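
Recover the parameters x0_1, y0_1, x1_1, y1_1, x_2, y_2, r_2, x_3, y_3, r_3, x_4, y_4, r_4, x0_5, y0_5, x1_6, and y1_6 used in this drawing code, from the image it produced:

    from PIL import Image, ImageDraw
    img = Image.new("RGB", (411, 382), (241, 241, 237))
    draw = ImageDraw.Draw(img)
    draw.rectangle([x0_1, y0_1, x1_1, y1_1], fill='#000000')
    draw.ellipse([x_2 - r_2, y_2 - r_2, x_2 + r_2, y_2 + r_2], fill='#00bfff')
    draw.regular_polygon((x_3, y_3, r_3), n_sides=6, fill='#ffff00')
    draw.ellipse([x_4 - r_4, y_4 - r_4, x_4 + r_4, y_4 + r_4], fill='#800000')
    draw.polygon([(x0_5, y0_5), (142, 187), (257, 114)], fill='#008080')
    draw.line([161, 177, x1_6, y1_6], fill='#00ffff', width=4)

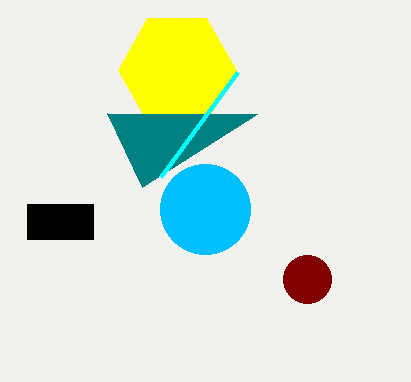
x0_1 = 27, y0_1 = 204, x1_1 = 93, y1_1 = 239, x_2 = 205, y_2 = 209, r_2 = 45, x_3 = 177, y_3 = 70, r_3 = 59, x_4 = 307, y_4 = 279, r_4 = 24, x0_5 = 107, y0_5 = 113, x1_6 = 238, y1_6 = 72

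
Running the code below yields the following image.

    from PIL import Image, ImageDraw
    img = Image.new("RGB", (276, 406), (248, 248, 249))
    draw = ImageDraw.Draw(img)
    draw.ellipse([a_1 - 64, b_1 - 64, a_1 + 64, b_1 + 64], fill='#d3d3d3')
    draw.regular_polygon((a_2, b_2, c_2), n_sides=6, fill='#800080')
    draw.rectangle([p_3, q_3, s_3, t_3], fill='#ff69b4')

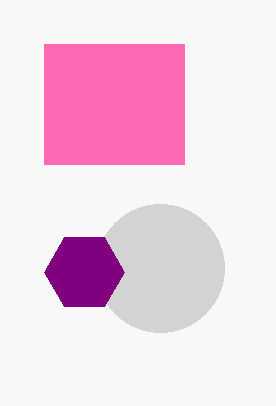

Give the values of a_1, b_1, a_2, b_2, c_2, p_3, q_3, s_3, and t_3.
a_1 = 160; b_1 = 268; a_2 = 84; b_2 = 272; c_2 = 40; p_3 = 44; q_3 = 44; s_3 = 184; t_3 = 164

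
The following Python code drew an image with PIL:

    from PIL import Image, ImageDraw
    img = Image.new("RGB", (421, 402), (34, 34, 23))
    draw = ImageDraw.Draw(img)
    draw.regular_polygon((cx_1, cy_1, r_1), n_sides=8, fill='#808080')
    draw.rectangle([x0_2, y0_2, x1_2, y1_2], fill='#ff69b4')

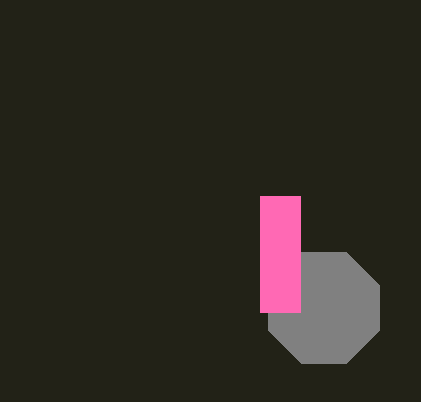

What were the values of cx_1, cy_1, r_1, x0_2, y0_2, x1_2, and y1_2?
cx_1 = 324; cy_1 = 308; r_1 = 60; x0_2 = 260; y0_2 = 196; x1_2 = 300; y1_2 = 312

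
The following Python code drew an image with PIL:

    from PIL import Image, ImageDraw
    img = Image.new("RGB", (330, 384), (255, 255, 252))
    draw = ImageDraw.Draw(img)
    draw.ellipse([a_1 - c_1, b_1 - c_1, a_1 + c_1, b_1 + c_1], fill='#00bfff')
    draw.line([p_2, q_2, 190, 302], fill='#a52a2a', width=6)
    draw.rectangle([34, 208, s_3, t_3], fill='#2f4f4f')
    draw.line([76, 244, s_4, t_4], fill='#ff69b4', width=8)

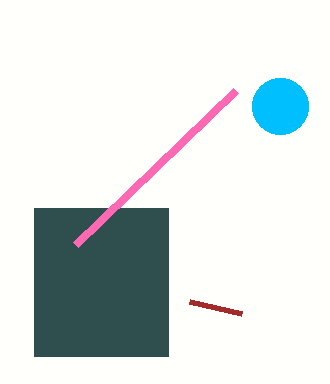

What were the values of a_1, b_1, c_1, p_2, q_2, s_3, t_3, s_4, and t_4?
a_1 = 280
b_1 = 106
c_1 = 28
p_2 = 242
q_2 = 314
s_3 = 168
t_3 = 356
s_4 = 236
t_4 = 90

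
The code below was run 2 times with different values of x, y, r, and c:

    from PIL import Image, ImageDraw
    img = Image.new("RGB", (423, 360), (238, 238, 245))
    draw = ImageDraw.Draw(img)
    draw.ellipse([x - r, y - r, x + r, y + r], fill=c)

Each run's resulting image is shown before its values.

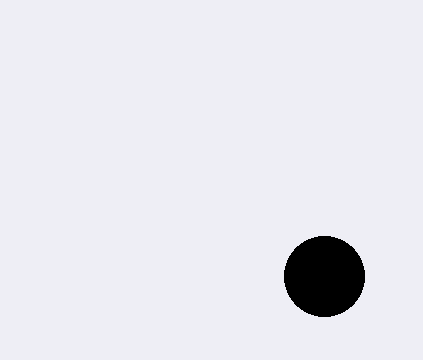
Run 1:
x = 324
y = 276
r = 40
c = 'black'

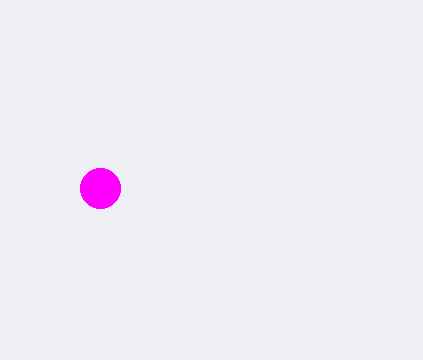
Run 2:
x = 100; y = 188; r = 20; c = 'magenta'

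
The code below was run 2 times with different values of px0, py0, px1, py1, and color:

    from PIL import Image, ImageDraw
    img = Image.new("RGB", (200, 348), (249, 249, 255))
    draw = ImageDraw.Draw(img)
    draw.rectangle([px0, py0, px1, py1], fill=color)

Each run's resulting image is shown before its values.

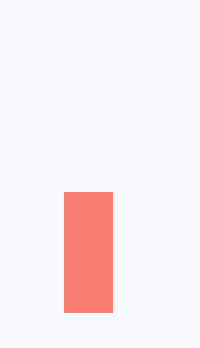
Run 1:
px0 = 64
py0 = 192
px1 = 112
py1 = 312
color = 'salmon'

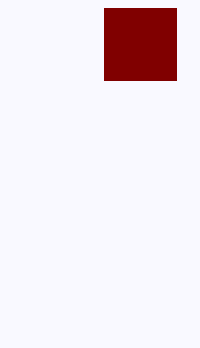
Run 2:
px0 = 104, py0 = 8, px1 = 176, py1 = 80, color = 'maroon'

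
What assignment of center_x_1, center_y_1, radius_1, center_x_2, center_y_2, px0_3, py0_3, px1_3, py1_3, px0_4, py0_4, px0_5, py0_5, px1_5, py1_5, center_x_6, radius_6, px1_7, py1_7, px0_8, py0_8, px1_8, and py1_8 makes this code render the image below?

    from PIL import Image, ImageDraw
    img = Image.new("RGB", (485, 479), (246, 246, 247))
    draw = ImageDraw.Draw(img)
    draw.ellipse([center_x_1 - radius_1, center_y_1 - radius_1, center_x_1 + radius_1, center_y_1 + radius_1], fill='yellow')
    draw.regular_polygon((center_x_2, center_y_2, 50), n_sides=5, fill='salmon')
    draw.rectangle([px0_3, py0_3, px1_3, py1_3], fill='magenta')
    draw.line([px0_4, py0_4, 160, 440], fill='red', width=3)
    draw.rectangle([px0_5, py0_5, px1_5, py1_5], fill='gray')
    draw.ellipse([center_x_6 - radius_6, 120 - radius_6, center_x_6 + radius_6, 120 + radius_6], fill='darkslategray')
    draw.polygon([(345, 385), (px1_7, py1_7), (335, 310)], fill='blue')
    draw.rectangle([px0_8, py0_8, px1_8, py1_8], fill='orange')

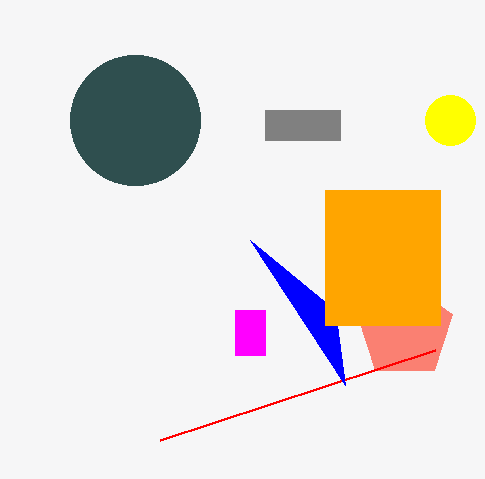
center_x_1 = 450
center_y_1 = 120
radius_1 = 25
center_x_2 = 405
center_y_2 = 330
px0_3 = 235
py0_3 = 310
px1_3 = 265
py1_3 = 355
px0_4 = 435
py0_4 = 350
px0_5 = 265
py0_5 = 110
px1_5 = 340
py1_5 = 140
center_x_6 = 135
radius_6 = 65
px1_7 = 250
py1_7 = 240
px0_8 = 325
py0_8 = 190
px1_8 = 440
py1_8 = 325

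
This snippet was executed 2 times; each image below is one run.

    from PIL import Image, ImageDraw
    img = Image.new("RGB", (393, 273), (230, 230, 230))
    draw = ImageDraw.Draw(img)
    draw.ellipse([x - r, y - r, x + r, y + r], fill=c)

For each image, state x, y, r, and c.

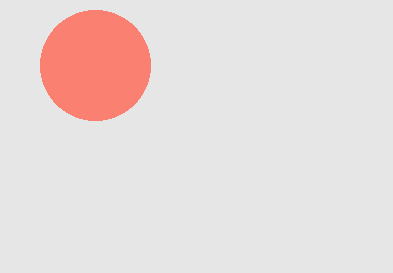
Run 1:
x = 95
y = 65
r = 55
c = 'salmon'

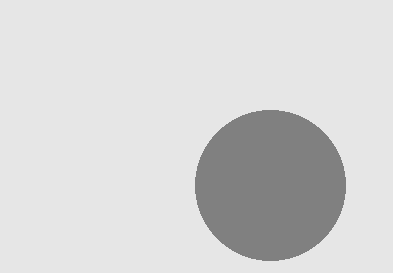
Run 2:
x = 270, y = 185, r = 75, c = 'gray'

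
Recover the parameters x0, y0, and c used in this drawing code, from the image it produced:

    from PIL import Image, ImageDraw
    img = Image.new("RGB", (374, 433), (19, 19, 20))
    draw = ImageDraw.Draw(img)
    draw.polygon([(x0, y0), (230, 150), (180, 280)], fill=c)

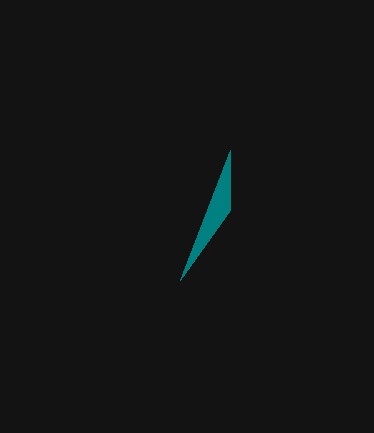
x0 = 230; y0 = 210; c = 'teal'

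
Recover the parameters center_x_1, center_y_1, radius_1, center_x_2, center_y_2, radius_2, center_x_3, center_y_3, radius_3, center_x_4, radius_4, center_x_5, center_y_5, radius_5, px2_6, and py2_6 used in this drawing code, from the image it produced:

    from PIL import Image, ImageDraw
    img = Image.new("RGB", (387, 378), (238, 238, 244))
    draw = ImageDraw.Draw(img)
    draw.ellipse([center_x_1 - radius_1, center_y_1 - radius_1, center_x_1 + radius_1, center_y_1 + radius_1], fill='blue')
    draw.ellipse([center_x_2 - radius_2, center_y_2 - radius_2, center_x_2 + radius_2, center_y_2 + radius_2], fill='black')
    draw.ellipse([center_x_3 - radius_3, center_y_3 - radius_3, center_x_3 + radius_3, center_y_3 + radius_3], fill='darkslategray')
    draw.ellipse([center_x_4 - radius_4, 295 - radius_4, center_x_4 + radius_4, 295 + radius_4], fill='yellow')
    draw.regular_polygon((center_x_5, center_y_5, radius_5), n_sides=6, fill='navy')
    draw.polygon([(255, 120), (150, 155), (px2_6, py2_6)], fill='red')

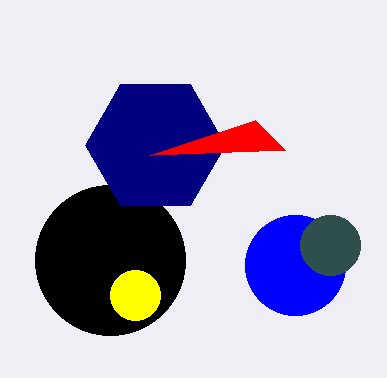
center_x_1 = 295; center_y_1 = 265; radius_1 = 50; center_x_2 = 110; center_y_2 = 260; radius_2 = 75; center_x_3 = 330; center_y_3 = 245; radius_3 = 30; center_x_4 = 135; radius_4 = 25; center_x_5 = 155; center_y_5 = 145; radius_5 = 70; px2_6 = 285; py2_6 = 150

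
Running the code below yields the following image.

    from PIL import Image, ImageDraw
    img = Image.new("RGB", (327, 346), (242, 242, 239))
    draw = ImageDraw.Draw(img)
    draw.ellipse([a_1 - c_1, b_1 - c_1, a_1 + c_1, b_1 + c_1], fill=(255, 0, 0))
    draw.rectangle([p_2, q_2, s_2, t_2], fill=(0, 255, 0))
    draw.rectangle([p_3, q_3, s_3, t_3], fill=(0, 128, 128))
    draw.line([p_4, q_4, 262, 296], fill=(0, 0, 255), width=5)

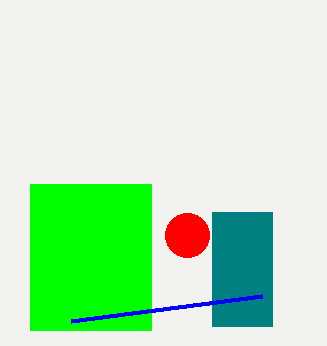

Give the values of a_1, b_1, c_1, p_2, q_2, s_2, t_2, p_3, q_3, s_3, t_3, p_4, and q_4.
a_1 = 187
b_1 = 235
c_1 = 22
p_2 = 30
q_2 = 184
s_2 = 151
t_2 = 330
p_3 = 212
q_3 = 212
s_3 = 272
t_3 = 326
p_4 = 71
q_4 = 321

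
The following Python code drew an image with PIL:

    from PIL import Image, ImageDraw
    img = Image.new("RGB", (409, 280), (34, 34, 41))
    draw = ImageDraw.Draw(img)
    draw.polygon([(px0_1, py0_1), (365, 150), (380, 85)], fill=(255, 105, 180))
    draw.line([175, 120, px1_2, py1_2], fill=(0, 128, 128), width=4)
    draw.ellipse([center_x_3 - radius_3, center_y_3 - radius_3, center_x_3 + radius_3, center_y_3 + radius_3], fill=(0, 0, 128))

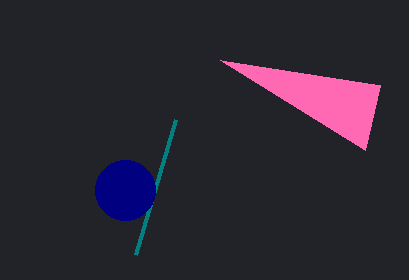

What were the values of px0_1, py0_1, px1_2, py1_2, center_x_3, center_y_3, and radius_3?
px0_1 = 220
py0_1 = 60
px1_2 = 135
py1_2 = 255
center_x_3 = 125
center_y_3 = 190
radius_3 = 30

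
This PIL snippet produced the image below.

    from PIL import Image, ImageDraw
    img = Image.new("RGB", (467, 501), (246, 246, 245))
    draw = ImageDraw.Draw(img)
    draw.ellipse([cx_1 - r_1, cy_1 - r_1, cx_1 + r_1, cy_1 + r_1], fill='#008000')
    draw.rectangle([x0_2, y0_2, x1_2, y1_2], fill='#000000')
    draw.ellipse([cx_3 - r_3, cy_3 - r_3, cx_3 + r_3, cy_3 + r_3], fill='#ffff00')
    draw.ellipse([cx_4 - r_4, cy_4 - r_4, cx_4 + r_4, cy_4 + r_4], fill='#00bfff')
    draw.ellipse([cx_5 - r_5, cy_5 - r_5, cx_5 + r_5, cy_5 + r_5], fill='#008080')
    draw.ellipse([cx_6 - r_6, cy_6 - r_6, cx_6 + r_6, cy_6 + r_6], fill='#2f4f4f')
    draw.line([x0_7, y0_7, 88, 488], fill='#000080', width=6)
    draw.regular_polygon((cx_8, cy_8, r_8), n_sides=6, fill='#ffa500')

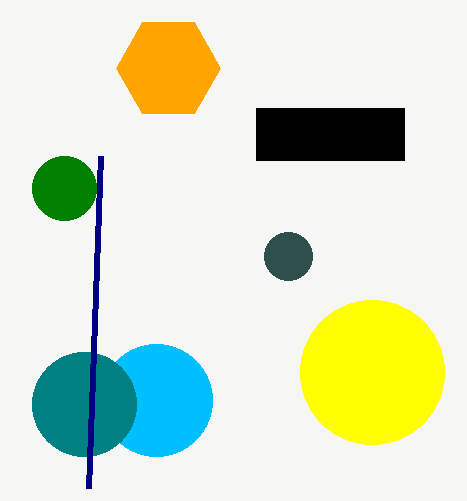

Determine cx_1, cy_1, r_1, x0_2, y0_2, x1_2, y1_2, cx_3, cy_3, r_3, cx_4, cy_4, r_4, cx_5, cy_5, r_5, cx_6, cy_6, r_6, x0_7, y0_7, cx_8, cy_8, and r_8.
cx_1 = 64; cy_1 = 188; r_1 = 32; x0_2 = 256; y0_2 = 108; x1_2 = 404; y1_2 = 160; cx_3 = 372; cy_3 = 372; r_3 = 72; cx_4 = 156; cy_4 = 400; r_4 = 56; cx_5 = 84; cy_5 = 404; r_5 = 52; cx_6 = 288; cy_6 = 256; r_6 = 24; x0_7 = 100; y0_7 = 156; cx_8 = 168; cy_8 = 68; r_8 = 52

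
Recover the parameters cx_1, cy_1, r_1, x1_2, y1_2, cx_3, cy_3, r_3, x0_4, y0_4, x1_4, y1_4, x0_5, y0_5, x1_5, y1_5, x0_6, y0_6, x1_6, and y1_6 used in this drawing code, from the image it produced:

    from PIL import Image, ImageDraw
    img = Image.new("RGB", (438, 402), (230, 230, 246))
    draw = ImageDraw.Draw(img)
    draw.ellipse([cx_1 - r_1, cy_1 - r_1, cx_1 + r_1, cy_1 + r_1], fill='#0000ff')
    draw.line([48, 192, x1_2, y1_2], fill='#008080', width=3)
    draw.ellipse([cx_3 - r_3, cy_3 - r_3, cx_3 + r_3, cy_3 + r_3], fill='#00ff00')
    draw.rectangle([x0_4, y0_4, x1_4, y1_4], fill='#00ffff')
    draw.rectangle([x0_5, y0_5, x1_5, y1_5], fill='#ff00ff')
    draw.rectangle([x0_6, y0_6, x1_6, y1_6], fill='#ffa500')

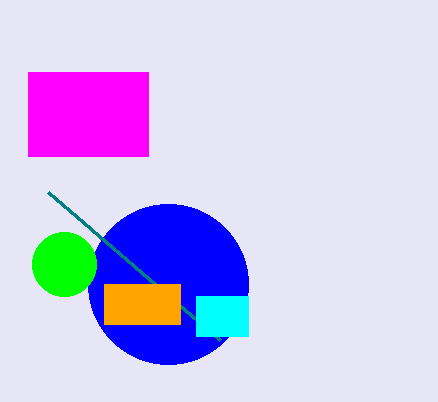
cx_1 = 168
cy_1 = 284
r_1 = 80
x1_2 = 220
y1_2 = 340
cx_3 = 64
cy_3 = 264
r_3 = 32
x0_4 = 196
y0_4 = 296
x1_4 = 248
y1_4 = 336
x0_5 = 28
y0_5 = 72
x1_5 = 148
y1_5 = 156
x0_6 = 104
y0_6 = 284
x1_6 = 180
y1_6 = 324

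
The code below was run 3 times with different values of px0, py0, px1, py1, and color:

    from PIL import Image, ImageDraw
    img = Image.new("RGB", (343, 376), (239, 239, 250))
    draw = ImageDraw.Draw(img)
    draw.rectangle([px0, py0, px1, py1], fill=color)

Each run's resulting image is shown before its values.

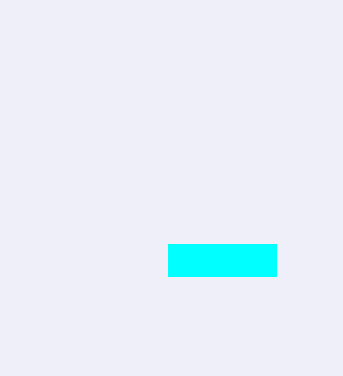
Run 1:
px0 = 168
py0 = 244
px1 = 276
py1 = 276
color = 'cyan'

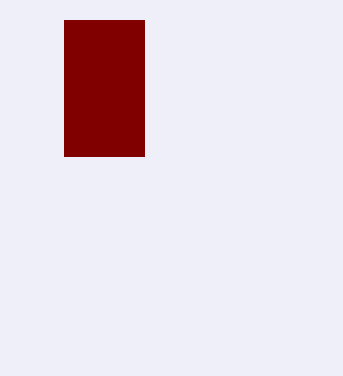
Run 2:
px0 = 64; py0 = 20; px1 = 144; py1 = 156; color = 'maroon'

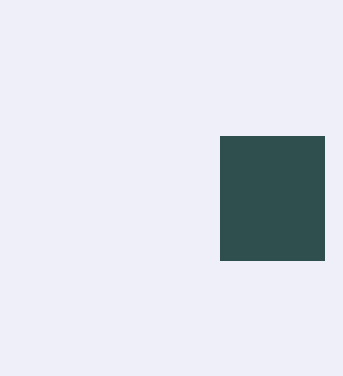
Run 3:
px0 = 220; py0 = 136; px1 = 324; py1 = 260; color = 'darkslategray'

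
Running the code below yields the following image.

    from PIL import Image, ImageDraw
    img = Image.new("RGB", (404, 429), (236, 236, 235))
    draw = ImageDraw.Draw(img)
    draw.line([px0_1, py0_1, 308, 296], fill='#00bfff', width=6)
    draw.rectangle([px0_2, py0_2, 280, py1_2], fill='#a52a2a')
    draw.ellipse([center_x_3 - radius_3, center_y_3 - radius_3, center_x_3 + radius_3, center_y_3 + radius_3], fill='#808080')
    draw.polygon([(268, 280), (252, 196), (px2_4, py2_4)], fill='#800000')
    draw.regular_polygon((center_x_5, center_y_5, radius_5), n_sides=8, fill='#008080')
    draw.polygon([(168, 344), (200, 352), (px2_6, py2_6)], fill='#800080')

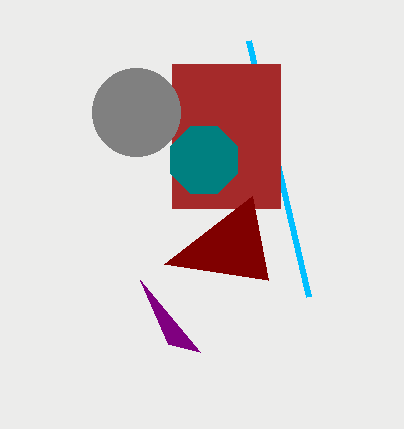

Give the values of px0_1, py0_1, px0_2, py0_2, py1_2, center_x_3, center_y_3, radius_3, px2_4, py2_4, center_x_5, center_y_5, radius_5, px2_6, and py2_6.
px0_1 = 248
py0_1 = 40
px0_2 = 172
py0_2 = 64
py1_2 = 208
center_x_3 = 136
center_y_3 = 112
radius_3 = 44
px2_4 = 164
py2_4 = 264
center_x_5 = 204
center_y_5 = 160
radius_5 = 36
px2_6 = 140
py2_6 = 280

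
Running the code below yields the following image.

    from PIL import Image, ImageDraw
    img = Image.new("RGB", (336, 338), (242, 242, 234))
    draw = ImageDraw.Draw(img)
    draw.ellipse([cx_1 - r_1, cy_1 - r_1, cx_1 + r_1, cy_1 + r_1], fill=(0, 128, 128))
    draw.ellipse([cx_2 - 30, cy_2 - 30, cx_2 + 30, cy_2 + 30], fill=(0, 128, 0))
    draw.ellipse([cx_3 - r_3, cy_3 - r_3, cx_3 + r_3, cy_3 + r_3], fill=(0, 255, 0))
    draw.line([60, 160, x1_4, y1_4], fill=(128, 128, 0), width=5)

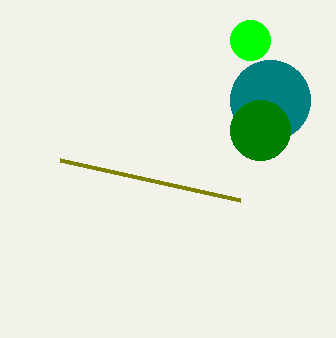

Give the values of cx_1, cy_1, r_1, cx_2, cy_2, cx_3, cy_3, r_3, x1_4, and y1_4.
cx_1 = 270; cy_1 = 100; r_1 = 40; cx_2 = 260; cy_2 = 130; cx_3 = 250; cy_3 = 40; r_3 = 20; x1_4 = 240; y1_4 = 200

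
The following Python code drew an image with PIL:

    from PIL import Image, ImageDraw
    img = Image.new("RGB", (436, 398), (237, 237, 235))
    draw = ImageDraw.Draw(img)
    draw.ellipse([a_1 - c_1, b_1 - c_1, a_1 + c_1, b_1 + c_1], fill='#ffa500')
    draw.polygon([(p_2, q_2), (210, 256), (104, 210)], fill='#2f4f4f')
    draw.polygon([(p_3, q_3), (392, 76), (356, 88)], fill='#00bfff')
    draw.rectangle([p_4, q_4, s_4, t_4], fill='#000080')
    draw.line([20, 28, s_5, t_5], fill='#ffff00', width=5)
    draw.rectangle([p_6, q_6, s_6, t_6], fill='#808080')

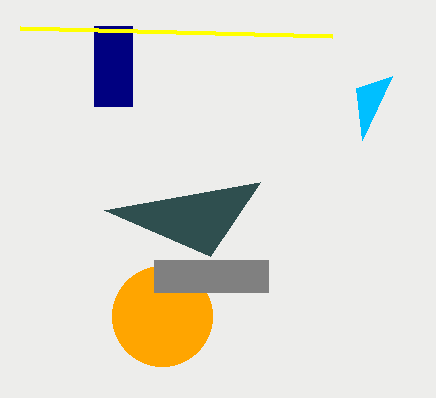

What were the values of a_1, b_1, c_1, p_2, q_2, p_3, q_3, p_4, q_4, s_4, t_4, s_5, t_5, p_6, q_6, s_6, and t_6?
a_1 = 162, b_1 = 316, c_1 = 50, p_2 = 260, q_2 = 182, p_3 = 362, q_3 = 140, p_4 = 94, q_4 = 26, s_4 = 132, t_4 = 106, s_5 = 332, t_5 = 36, p_6 = 154, q_6 = 260, s_6 = 268, t_6 = 292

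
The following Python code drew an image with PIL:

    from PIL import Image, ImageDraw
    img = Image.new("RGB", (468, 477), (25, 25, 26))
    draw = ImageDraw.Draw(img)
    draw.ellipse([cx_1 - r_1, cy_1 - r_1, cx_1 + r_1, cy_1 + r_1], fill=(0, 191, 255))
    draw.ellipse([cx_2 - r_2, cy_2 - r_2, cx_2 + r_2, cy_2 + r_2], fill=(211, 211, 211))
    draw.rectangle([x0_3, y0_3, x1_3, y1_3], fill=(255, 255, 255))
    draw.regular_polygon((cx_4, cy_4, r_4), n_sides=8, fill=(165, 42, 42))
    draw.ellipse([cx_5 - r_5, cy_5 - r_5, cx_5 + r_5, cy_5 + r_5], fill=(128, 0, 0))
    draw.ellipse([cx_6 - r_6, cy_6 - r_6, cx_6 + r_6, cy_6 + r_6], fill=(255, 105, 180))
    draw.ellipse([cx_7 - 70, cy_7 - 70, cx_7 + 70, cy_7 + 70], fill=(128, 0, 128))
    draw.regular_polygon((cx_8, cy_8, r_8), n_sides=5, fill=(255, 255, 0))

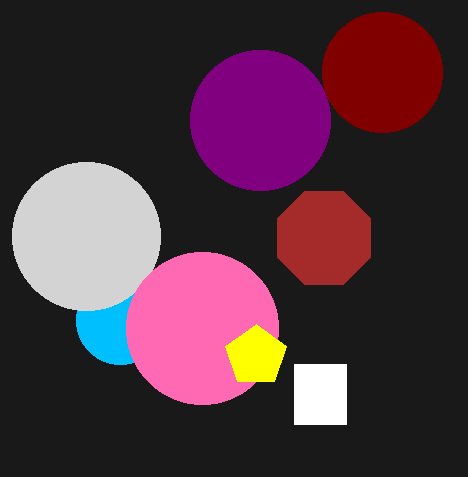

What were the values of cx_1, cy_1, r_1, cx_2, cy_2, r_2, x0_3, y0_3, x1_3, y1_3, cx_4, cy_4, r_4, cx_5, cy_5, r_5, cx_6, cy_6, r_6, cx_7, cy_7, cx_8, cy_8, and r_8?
cx_1 = 120
cy_1 = 320
r_1 = 44
cx_2 = 86
cy_2 = 236
r_2 = 74
x0_3 = 294
y0_3 = 364
x1_3 = 346
y1_3 = 424
cx_4 = 324
cy_4 = 238
r_4 = 50
cx_5 = 382
cy_5 = 72
r_5 = 60
cx_6 = 202
cy_6 = 328
r_6 = 76
cx_7 = 260
cy_7 = 120
cx_8 = 256
cy_8 = 356
r_8 = 32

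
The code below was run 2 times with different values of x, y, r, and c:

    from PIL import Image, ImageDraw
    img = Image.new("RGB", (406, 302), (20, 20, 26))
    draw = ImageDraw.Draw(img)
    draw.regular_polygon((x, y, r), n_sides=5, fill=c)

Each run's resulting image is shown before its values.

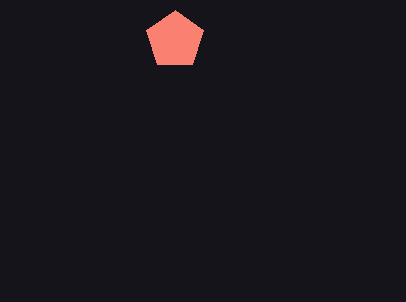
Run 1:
x = 175; y = 40; r = 30; c = 'salmon'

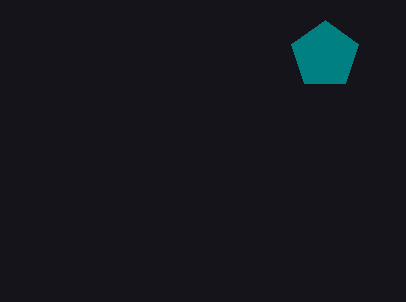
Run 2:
x = 325, y = 55, r = 35, c = 'teal'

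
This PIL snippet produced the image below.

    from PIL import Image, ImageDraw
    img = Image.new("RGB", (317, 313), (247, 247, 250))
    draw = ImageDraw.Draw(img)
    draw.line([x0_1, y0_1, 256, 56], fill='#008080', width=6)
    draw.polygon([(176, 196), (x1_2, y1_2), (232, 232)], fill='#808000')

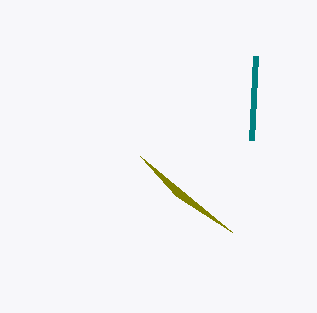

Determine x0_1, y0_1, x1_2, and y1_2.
x0_1 = 252, y0_1 = 140, x1_2 = 140, y1_2 = 156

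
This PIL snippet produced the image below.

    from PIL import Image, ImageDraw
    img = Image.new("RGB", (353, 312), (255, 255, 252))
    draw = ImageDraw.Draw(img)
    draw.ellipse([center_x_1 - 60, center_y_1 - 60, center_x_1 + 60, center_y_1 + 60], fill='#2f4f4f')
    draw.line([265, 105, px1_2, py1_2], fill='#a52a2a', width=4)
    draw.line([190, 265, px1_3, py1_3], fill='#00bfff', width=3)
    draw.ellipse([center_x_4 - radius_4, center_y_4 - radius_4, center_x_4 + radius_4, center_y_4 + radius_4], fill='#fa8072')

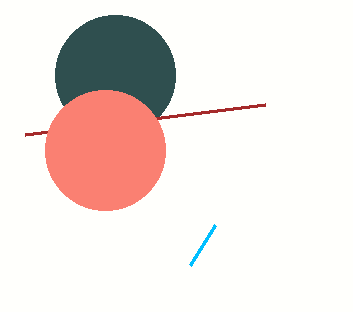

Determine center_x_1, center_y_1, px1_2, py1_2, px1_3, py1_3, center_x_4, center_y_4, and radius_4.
center_x_1 = 115; center_y_1 = 75; px1_2 = 25; py1_2 = 135; px1_3 = 215; py1_3 = 225; center_x_4 = 105; center_y_4 = 150; radius_4 = 60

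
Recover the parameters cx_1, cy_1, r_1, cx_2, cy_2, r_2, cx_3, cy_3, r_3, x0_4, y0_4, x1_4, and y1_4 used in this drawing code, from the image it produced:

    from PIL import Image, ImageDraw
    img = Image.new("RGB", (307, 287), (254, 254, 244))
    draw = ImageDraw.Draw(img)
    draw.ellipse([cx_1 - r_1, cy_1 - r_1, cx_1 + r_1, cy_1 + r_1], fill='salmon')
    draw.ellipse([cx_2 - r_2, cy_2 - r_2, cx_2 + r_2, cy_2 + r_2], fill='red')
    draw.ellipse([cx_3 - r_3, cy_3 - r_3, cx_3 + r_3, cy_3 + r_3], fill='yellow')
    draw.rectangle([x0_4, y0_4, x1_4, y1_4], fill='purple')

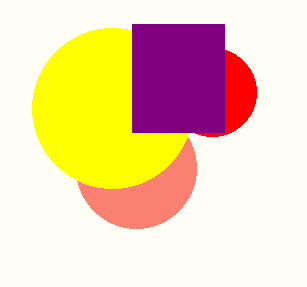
cx_1 = 136, cy_1 = 168, r_1 = 60, cx_2 = 212, cy_2 = 92, r_2 = 44, cx_3 = 112, cy_3 = 108, r_3 = 80, x0_4 = 132, y0_4 = 24, x1_4 = 224, y1_4 = 132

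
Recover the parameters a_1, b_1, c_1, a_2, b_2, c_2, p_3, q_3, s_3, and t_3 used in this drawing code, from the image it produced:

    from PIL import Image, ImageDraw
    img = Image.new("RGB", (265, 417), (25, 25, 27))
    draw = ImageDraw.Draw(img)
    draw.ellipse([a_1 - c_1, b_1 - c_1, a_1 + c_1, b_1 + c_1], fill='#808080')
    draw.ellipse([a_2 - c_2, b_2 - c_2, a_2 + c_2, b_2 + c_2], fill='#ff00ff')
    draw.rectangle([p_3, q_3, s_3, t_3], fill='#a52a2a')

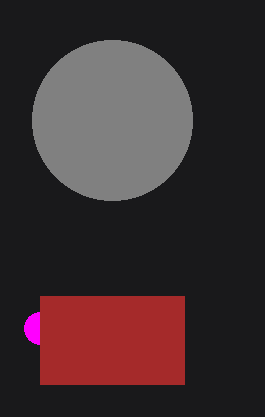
a_1 = 112; b_1 = 120; c_1 = 80; a_2 = 40; b_2 = 328; c_2 = 16; p_3 = 40; q_3 = 296; s_3 = 184; t_3 = 384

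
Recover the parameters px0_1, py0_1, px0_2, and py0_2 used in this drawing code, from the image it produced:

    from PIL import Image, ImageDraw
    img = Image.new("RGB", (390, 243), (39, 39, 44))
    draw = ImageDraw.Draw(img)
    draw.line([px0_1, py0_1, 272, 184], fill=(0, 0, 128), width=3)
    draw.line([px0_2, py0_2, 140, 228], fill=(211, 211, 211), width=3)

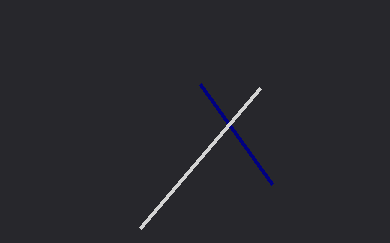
px0_1 = 200
py0_1 = 84
px0_2 = 260
py0_2 = 88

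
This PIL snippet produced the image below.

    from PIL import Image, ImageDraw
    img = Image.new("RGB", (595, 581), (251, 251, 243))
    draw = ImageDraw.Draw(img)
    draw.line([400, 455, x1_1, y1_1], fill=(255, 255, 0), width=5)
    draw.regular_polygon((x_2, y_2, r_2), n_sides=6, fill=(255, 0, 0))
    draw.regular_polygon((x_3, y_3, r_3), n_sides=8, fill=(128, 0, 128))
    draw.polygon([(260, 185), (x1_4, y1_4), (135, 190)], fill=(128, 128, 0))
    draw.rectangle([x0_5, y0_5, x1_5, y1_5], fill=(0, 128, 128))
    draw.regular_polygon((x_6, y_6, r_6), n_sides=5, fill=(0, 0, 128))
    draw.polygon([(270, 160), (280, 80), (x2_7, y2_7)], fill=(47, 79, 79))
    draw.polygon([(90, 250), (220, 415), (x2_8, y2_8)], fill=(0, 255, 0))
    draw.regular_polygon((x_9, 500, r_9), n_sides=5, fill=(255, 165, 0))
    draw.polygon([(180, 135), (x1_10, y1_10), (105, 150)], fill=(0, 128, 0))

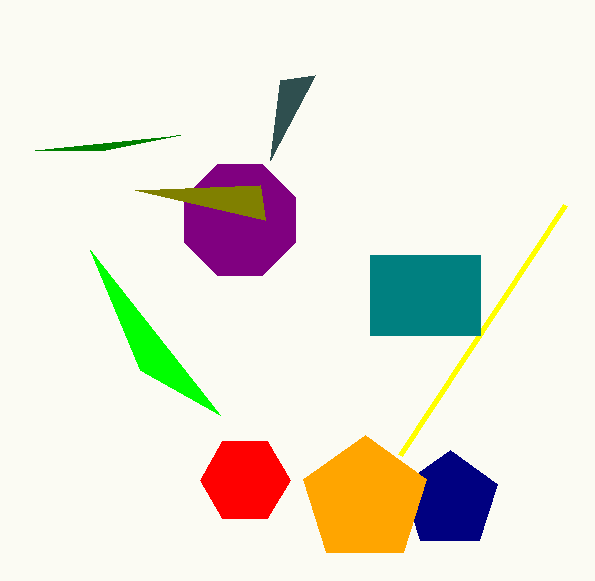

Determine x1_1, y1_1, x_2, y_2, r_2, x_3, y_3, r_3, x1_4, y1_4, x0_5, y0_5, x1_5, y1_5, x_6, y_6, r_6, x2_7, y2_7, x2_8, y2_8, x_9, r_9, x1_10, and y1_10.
x1_1 = 565
y1_1 = 205
x_2 = 245
y_2 = 480
r_2 = 45
x_3 = 240
y_3 = 220
r_3 = 60
x1_4 = 265
y1_4 = 220
x0_5 = 370
y0_5 = 255
x1_5 = 480
y1_5 = 335
x_6 = 450
y_6 = 500
r_6 = 50
x2_7 = 315
y2_7 = 75
x2_8 = 140
y2_8 = 370
x_9 = 365
r_9 = 65
x1_10 = 35
y1_10 = 150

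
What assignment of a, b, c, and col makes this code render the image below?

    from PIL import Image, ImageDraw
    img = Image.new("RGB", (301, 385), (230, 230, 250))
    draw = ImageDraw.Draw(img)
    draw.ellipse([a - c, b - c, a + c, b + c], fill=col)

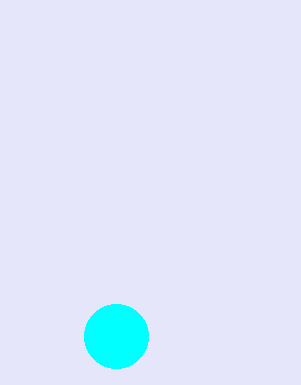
a = 116
b = 336
c = 32
col = 'cyan'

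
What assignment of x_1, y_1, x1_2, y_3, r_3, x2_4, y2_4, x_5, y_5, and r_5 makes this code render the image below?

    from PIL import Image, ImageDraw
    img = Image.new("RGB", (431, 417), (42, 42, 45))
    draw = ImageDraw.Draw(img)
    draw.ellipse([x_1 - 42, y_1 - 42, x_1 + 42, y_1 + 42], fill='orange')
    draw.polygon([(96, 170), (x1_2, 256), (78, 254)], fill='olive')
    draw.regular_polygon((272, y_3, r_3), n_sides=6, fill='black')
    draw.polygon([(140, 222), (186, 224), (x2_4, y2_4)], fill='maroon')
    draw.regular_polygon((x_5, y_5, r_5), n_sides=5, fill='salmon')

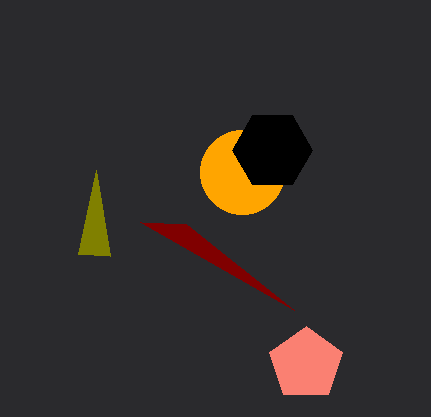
x_1 = 242
y_1 = 172
x1_2 = 110
y_3 = 150
r_3 = 40
x2_4 = 294
y2_4 = 310
x_5 = 306
y_5 = 364
r_5 = 38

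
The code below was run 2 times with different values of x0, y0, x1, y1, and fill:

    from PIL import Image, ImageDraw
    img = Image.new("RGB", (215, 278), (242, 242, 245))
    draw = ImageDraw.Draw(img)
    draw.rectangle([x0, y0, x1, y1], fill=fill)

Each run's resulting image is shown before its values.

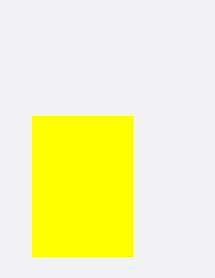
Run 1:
x0 = 32, y0 = 116, x1 = 132, y1 = 256, fill = 'yellow'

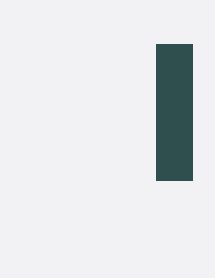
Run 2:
x0 = 156, y0 = 44, x1 = 192, y1 = 180, fill = 'darkslategray'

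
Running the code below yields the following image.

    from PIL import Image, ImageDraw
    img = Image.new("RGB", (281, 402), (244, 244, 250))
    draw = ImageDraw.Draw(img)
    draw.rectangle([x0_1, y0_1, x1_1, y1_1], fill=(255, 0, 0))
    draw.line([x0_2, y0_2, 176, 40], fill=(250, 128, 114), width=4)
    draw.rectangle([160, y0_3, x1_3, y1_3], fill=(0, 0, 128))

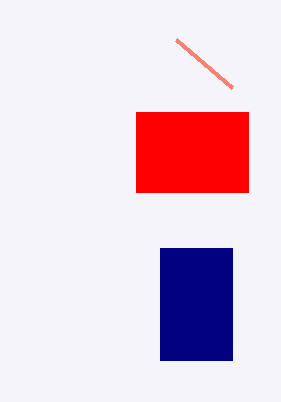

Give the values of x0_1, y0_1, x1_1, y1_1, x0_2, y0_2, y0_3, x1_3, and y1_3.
x0_1 = 136, y0_1 = 112, x1_1 = 248, y1_1 = 192, x0_2 = 232, y0_2 = 88, y0_3 = 248, x1_3 = 232, y1_3 = 360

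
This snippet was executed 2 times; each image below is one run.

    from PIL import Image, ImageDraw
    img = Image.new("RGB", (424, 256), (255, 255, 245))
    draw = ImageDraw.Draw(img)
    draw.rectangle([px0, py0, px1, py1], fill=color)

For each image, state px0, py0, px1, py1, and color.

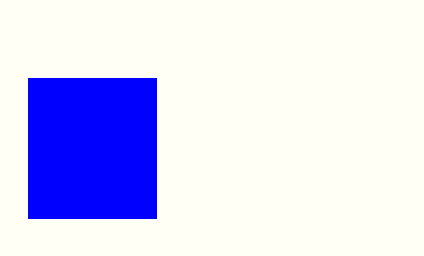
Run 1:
px0 = 28
py0 = 78
px1 = 156
py1 = 218
color = 'blue'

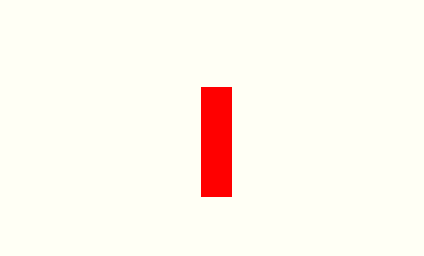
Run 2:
px0 = 201, py0 = 87, px1 = 231, py1 = 196, color = 'red'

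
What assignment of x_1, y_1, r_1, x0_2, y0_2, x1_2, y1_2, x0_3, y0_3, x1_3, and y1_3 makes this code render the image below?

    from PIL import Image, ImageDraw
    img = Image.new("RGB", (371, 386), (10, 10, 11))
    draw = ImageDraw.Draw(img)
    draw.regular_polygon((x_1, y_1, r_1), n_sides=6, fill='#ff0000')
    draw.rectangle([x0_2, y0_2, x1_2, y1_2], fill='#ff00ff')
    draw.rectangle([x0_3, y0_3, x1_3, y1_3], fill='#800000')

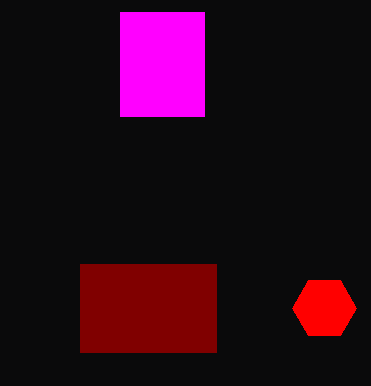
x_1 = 324; y_1 = 308; r_1 = 32; x0_2 = 120; y0_2 = 12; x1_2 = 204; y1_2 = 116; x0_3 = 80; y0_3 = 264; x1_3 = 216; y1_3 = 352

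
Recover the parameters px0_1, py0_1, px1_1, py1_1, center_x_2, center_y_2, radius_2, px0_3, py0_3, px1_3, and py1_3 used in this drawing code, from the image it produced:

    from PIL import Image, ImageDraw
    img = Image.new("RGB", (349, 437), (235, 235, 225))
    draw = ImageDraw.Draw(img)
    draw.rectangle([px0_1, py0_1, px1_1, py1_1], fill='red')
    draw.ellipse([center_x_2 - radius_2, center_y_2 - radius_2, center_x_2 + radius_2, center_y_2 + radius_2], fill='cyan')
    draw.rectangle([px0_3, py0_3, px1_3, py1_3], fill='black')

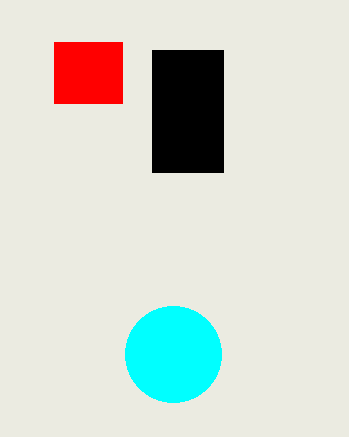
px0_1 = 54
py0_1 = 42
px1_1 = 122
py1_1 = 103
center_x_2 = 173
center_y_2 = 354
radius_2 = 48
px0_3 = 152
py0_3 = 50
px1_3 = 223
py1_3 = 172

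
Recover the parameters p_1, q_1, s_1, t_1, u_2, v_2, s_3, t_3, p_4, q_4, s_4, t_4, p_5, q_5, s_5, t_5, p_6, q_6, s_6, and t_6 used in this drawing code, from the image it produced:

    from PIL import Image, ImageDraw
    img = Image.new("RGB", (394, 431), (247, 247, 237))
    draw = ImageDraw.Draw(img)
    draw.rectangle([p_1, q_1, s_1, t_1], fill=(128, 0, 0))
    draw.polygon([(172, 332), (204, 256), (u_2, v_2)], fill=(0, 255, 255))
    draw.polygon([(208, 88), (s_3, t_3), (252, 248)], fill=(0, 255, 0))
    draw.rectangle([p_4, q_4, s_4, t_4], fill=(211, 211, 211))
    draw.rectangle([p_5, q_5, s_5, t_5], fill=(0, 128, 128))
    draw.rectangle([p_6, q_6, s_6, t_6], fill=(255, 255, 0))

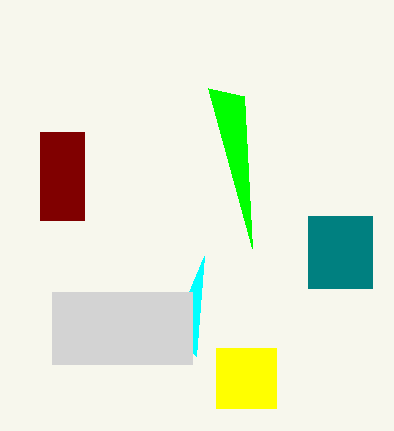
p_1 = 40, q_1 = 132, s_1 = 84, t_1 = 220, u_2 = 196, v_2 = 356, s_3 = 244, t_3 = 96, p_4 = 52, q_4 = 292, s_4 = 192, t_4 = 364, p_5 = 308, q_5 = 216, s_5 = 372, t_5 = 288, p_6 = 216, q_6 = 348, s_6 = 276, t_6 = 408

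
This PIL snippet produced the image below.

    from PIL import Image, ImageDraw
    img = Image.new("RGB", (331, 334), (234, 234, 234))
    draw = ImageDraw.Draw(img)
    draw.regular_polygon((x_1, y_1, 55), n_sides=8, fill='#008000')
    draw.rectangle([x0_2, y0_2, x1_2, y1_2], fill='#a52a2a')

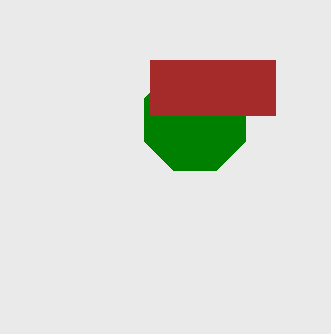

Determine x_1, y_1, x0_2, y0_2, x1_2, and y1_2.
x_1 = 195, y_1 = 120, x0_2 = 150, y0_2 = 60, x1_2 = 275, y1_2 = 115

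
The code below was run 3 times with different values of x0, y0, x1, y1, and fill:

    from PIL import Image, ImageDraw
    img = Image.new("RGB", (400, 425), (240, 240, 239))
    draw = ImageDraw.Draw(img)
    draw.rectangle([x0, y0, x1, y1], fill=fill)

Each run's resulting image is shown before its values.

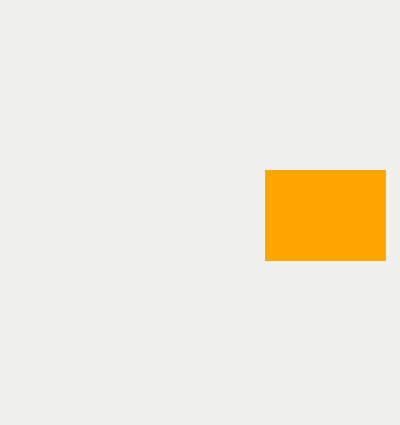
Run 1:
x0 = 265, y0 = 170, x1 = 385, y1 = 260, fill = 'orange'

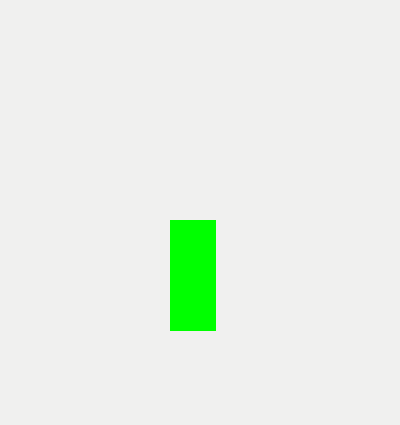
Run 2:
x0 = 170, y0 = 220, x1 = 215, y1 = 330, fill = 'lime'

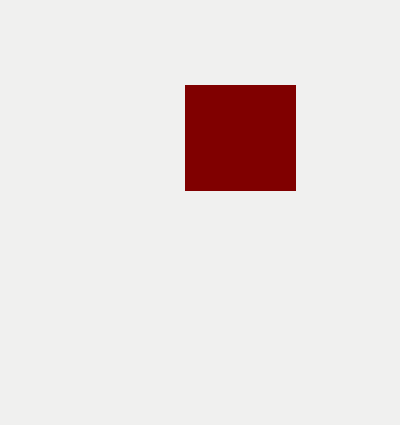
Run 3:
x0 = 185
y0 = 85
x1 = 295
y1 = 190
fill = 'maroon'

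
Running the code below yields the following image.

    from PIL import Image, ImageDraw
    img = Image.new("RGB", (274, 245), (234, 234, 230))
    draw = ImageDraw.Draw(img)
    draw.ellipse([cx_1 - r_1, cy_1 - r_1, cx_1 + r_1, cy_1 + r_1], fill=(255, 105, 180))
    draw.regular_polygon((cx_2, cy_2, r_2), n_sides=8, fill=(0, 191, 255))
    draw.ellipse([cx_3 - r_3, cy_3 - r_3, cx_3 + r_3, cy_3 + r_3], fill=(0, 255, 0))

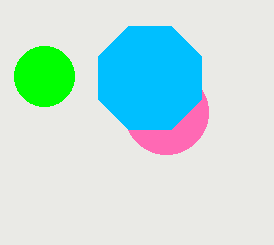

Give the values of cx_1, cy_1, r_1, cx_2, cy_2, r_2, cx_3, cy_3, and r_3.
cx_1 = 166; cy_1 = 112; r_1 = 42; cx_2 = 150; cy_2 = 78; r_2 = 56; cx_3 = 44; cy_3 = 76; r_3 = 30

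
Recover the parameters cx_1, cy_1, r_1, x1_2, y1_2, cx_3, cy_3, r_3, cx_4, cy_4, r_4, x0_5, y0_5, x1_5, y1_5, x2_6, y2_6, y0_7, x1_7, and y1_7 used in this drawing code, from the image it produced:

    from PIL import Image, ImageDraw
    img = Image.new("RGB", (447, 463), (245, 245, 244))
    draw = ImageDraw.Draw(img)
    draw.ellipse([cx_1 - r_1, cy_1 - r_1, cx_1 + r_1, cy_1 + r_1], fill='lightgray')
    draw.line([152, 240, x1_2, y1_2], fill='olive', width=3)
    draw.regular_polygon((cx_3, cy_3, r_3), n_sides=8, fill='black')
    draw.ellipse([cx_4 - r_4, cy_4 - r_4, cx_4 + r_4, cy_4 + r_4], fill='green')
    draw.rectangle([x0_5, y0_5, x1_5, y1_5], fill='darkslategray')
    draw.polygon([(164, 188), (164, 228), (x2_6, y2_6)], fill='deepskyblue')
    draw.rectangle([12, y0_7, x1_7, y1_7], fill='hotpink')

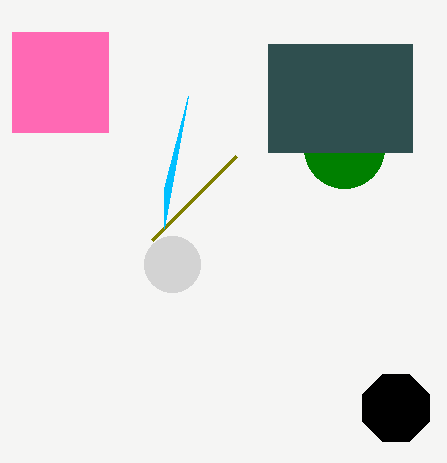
cx_1 = 172
cy_1 = 264
r_1 = 28
x1_2 = 236
y1_2 = 156
cx_3 = 396
cy_3 = 408
r_3 = 36
cx_4 = 344
cy_4 = 148
r_4 = 40
x0_5 = 268
y0_5 = 44
x1_5 = 412
y1_5 = 152
x2_6 = 188
y2_6 = 96
y0_7 = 32
x1_7 = 108
y1_7 = 132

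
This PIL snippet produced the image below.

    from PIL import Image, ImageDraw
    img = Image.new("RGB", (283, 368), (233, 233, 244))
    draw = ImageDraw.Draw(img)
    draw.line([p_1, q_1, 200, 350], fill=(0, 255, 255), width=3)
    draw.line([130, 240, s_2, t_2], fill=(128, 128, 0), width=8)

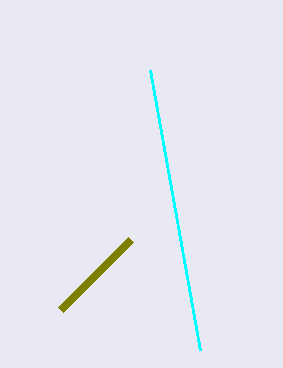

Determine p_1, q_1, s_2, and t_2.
p_1 = 150
q_1 = 70
s_2 = 60
t_2 = 310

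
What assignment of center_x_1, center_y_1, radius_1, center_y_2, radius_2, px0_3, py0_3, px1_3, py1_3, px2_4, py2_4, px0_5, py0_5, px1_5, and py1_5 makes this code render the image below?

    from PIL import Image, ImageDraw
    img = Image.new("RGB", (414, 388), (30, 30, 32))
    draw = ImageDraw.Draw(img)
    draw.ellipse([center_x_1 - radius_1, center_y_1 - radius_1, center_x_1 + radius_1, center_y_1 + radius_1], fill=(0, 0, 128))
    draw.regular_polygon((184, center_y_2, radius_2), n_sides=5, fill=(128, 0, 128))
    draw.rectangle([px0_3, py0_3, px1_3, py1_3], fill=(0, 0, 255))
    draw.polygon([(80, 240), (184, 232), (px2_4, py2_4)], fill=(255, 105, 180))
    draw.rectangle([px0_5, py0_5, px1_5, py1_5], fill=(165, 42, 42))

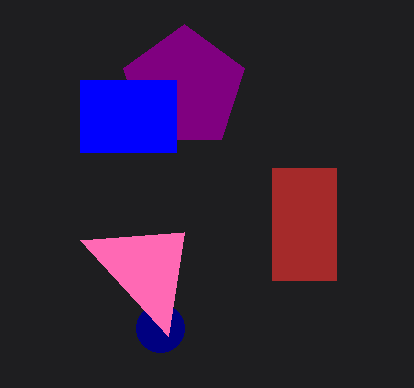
center_x_1 = 160; center_y_1 = 328; radius_1 = 24; center_y_2 = 88; radius_2 = 64; px0_3 = 80; py0_3 = 80; px1_3 = 176; py1_3 = 152; px2_4 = 168; py2_4 = 336; px0_5 = 272; py0_5 = 168; px1_5 = 336; py1_5 = 280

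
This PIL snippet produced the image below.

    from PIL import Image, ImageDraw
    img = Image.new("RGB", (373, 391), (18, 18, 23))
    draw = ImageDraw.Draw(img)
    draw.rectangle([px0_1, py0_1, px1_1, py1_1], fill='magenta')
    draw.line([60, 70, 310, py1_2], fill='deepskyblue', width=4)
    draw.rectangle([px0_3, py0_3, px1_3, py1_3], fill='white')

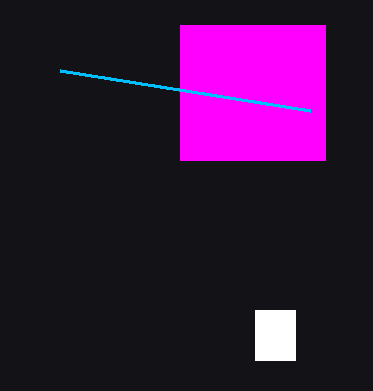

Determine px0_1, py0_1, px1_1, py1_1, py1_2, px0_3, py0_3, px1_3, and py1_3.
px0_1 = 180
py0_1 = 25
px1_1 = 325
py1_1 = 160
py1_2 = 110
px0_3 = 255
py0_3 = 310
px1_3 = 295
py1_3 = 360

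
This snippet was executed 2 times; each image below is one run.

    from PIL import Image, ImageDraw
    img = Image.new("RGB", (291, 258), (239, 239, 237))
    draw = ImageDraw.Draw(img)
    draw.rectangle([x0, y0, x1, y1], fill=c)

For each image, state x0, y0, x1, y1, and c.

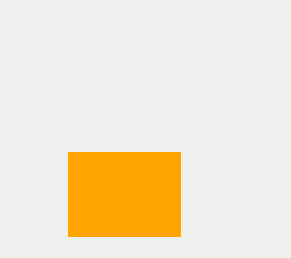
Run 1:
x0 = 68
y0 = 152
x1 = 180
y1 = 236
c = 'orange'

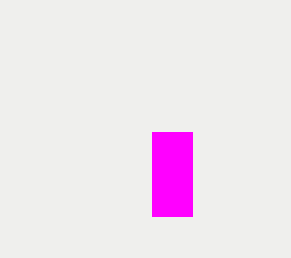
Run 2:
x0 = 152, y0 = 132, x1 = 192, y1 = 216, c = 'magenta'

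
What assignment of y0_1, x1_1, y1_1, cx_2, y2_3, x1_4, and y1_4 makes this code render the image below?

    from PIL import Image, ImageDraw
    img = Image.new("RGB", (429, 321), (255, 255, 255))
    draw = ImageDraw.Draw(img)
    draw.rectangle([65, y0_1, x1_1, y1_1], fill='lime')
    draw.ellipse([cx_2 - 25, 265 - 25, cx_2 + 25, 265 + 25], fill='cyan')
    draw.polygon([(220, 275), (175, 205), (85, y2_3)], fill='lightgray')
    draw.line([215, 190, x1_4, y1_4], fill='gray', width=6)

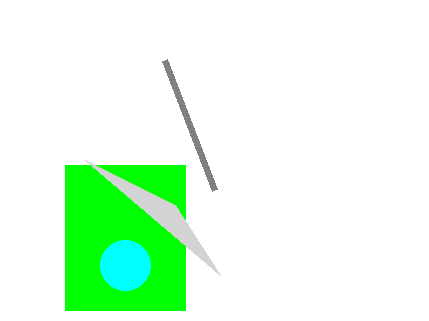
y0_1 = 165, x1_1 = 185, y1_1 = 310, cx_2 = 125, y2_3 = 160, x1_4 = 165, y1_4 = 60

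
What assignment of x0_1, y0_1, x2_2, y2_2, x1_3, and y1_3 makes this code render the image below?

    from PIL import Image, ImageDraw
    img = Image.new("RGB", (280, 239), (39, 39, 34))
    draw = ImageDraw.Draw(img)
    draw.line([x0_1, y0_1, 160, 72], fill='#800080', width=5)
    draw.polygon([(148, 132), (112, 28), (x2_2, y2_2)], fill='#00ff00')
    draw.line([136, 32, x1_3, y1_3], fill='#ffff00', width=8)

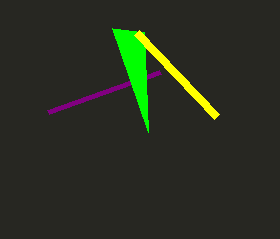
x0_1 = 48
y0_1 = 112
x2_2 = 144
y2_2 = 32
x1_3 = 216
y1_3 = 116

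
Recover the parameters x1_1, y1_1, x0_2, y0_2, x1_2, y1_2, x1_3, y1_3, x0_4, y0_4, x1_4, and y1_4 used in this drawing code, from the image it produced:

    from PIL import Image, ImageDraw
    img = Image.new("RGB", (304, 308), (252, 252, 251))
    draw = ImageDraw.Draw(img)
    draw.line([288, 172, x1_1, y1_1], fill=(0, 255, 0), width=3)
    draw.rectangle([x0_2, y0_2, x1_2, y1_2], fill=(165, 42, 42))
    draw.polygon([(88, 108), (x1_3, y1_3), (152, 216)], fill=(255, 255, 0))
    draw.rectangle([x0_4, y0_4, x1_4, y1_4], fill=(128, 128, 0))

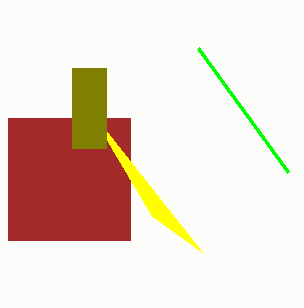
x1_1 = 198, y1_1 = 48, x0_2 = 8, y0_2 = 118, x1_2 = 130, y1_2 = 240, x1_3 = 202, y1_3 = 252, x0_4 = 72, y0_4 = 68, x1_4 = 106, y1_4 = 148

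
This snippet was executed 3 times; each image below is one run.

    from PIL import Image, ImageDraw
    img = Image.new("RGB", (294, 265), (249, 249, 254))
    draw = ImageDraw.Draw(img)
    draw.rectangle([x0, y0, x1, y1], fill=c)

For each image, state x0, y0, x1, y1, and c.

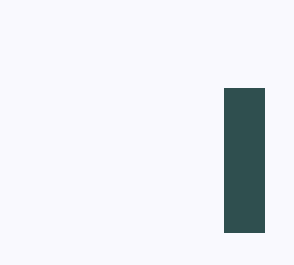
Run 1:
x0 = 224, y0 = 88, x1 = 264, y1 = 232, c = 'darkslategray'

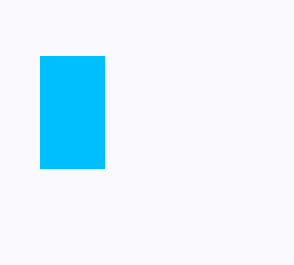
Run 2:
x0 = 40, y0 = 56, x1 = 104, y1 = 168, c = 'deepskyblue'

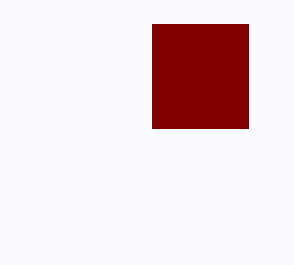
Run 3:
x0 = 152
y0 = 24
x1 = 248
y1 = 128
c = 'maroon'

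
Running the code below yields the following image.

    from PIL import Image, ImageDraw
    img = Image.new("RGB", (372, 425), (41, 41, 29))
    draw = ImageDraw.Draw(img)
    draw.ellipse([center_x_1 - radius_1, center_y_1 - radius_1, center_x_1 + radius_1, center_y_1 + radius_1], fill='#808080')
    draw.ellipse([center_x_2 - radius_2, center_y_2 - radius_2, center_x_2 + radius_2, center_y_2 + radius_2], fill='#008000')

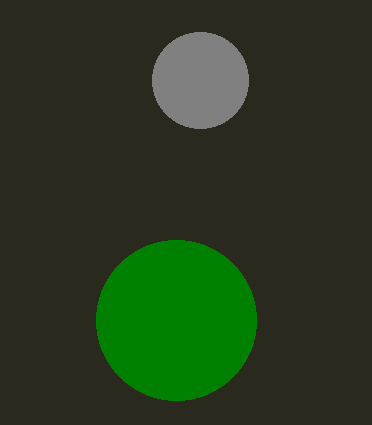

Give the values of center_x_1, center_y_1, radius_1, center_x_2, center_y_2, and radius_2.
center_x_1 = 200
center_y_1 = 80
radius_1 = 48
center_x_2 = 176
center_y_2 = 320
radius_2 = 80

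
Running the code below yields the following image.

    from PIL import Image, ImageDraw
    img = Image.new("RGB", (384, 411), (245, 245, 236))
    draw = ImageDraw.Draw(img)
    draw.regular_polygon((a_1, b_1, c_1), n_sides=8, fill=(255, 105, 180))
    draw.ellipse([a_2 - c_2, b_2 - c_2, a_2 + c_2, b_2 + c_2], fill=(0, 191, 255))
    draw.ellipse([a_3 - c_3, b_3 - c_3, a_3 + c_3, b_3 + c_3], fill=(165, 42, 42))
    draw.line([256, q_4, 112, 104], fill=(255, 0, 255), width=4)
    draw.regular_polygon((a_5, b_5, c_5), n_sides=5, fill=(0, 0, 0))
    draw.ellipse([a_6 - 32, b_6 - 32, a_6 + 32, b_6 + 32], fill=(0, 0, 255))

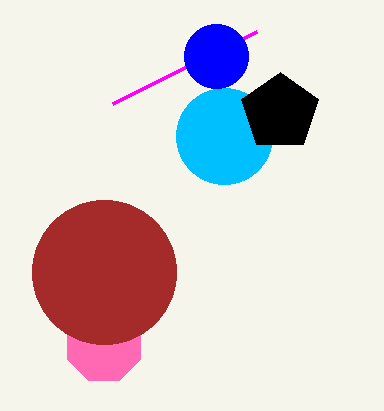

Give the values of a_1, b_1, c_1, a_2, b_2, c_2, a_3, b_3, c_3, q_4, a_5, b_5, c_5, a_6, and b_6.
a_1 = 104
b_1 = 344
c_1 = 40
a_2 = 224
b_2 = 136
c_2 = 48
a_3 = 104
b_3 = 272
c_3 = 72
q_4 = 32
a_5 = 280
b_5 = 112
c_5 = 40
a_6 = 216
b_6 = 56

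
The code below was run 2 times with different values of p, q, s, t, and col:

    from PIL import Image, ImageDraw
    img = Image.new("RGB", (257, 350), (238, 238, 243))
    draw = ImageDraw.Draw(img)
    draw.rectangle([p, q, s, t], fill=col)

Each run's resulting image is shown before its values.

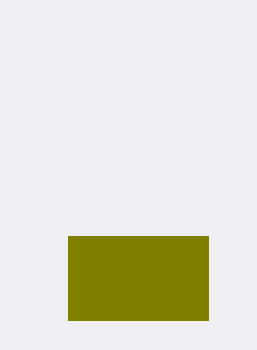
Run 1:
p = 68; q = 236; s = 208; t = 320; col = 'olive'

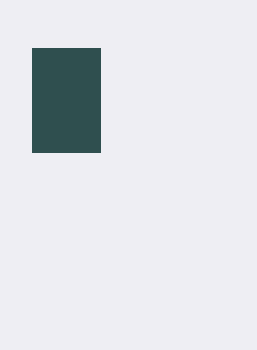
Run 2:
p = 32
q = 48
s = 100
t = 152
col = 'darkslategray'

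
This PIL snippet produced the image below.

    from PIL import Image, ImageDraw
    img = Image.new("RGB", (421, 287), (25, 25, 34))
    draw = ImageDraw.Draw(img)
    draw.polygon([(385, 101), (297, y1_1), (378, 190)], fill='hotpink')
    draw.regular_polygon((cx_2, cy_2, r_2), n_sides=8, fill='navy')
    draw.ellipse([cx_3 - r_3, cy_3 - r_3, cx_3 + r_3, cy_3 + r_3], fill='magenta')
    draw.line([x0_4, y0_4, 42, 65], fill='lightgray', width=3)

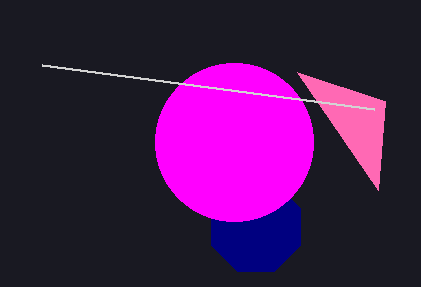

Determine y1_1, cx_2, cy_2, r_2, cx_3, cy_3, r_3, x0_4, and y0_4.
y1_1 = 72; cx_2 = 256; cy_2 = 227; r_2 = 48; cx_3 = 234; cy_3 = 142; r_3 = 79; x0_4 = 374; y0_4 = 109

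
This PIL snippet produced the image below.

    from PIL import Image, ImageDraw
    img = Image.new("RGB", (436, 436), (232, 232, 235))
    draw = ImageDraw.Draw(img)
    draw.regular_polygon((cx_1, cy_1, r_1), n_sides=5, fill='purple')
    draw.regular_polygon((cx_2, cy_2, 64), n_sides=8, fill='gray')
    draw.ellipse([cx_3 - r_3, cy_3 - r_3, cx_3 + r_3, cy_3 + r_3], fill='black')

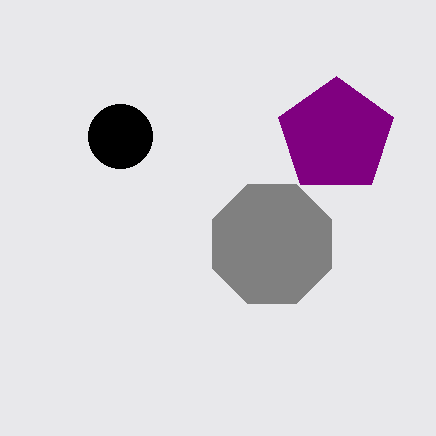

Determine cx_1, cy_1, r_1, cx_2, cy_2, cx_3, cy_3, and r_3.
cx_1 = 336
cy_1 = 136
r_1 = 60
cx_2 = 272
cy_2 = 244
cx_3 = 120
cy_3 = 136
r_3 = 32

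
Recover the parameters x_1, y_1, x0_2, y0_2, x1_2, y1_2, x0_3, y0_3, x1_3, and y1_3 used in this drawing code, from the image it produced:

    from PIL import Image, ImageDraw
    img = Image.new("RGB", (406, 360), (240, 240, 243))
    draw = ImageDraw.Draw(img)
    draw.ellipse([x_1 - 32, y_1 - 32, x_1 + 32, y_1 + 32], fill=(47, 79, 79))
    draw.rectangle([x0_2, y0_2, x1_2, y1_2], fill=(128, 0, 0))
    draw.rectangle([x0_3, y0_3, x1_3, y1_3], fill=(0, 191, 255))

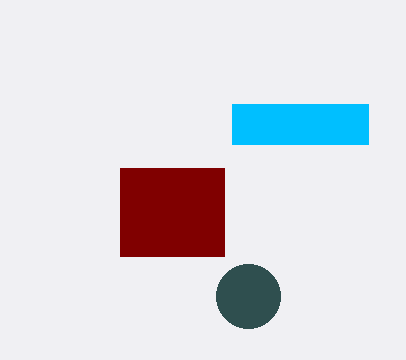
x_1 = 248; y_1 = 296; x0_2 = 120; y0_2 = 168; x1_2 = 224; y1_2 = 256; x0_3 = 232; y0_3 = 104; x1_3 = 368; y1_3 = 144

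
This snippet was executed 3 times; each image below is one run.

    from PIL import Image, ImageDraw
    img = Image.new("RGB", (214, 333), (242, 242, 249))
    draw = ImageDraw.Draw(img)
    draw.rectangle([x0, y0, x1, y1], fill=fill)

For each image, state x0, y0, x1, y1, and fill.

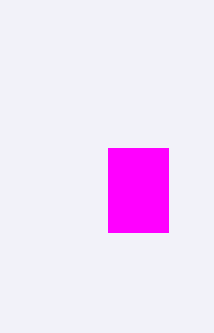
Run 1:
x0 = 108, y0 = 148, x1 = 168, y1 = 232, fill = 'magenta'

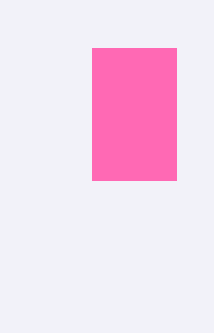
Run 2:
x0 = 92, y0 = 48, x1 = 176, y1 = 180, fill = 'hotpink'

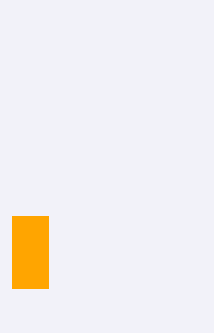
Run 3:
x0 = 12
y0 = 216
x1 = 48
y1 = 288
fill = 'orange'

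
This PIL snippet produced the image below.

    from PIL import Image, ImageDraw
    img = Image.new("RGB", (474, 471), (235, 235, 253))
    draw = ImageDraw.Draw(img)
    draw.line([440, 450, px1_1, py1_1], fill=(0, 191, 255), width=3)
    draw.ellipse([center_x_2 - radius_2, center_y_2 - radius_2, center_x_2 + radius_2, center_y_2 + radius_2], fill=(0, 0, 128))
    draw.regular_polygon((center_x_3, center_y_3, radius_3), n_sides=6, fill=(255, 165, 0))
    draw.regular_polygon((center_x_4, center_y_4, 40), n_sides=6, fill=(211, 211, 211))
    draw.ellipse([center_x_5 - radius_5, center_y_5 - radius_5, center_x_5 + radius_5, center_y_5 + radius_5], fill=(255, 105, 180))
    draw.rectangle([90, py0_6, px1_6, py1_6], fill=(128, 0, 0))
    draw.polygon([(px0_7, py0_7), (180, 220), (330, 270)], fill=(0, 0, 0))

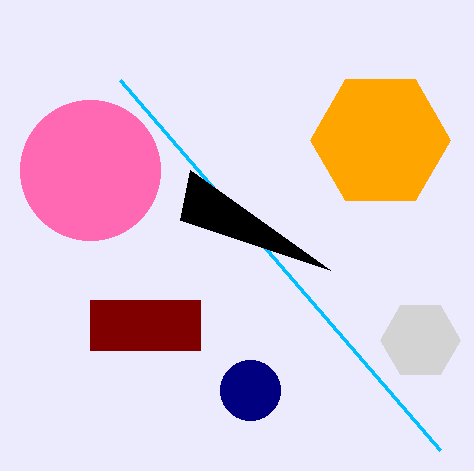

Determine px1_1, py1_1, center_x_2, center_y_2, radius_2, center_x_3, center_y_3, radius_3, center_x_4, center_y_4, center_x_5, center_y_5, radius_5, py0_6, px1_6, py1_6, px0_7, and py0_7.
px1_1 = 120, py1_1 = 80, center_x_2 = 250, center_y_2 = 390, radius_2 = 30, center_x_3 = 380, center_y_3 = 140, radius_3 = 70, center_x_4 = 420, center_y_4 = 340, center_x_5 = 90, center_y_5 = 170, radius_5 = 70, py0_6 = 300, px1_6 = 200, py1_6 = 350, px0_7 = 190, py0_7 = 170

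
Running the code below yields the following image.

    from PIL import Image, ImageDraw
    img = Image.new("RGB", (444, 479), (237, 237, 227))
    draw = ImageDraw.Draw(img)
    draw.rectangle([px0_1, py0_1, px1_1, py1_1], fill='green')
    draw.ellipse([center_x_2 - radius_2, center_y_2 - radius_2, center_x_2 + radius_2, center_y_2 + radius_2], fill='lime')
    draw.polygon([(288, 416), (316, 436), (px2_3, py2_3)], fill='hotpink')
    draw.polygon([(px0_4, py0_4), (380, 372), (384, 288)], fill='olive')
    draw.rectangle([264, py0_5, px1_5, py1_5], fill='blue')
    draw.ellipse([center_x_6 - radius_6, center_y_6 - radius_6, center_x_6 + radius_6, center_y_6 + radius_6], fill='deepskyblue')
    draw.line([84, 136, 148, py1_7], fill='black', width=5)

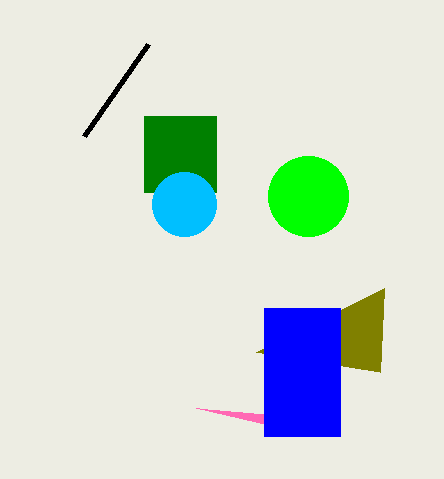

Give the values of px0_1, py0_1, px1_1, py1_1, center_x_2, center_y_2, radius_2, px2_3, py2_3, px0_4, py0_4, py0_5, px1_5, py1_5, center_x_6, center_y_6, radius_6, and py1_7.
px0_1 = 144
py0_1 = 116
px1_1 = 216
py1_1 = 192
center_x_2 = 308
center_y_2 = 196
radius_2 = 40
px2_3 = 196
py2_3 = 408
px0_4 = 256
py0_4 = 352
py0_5 = 308
px1_5 = 340
py1_5 = 436
center_x_6 = 184
center_y_6 = 204
radius_6 = 32
py1_7 = 44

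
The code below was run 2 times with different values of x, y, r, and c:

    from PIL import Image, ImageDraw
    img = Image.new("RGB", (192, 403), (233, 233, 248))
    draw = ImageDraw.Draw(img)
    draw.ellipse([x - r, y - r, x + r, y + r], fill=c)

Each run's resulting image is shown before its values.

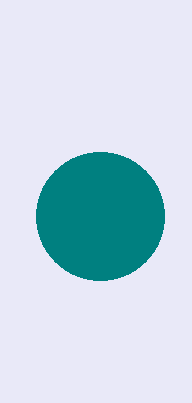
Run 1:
x = 100; y = 216; r = 64; c = 'teal'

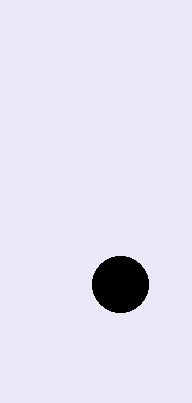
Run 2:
x = 120, y = 284, r = 28, c = 'black'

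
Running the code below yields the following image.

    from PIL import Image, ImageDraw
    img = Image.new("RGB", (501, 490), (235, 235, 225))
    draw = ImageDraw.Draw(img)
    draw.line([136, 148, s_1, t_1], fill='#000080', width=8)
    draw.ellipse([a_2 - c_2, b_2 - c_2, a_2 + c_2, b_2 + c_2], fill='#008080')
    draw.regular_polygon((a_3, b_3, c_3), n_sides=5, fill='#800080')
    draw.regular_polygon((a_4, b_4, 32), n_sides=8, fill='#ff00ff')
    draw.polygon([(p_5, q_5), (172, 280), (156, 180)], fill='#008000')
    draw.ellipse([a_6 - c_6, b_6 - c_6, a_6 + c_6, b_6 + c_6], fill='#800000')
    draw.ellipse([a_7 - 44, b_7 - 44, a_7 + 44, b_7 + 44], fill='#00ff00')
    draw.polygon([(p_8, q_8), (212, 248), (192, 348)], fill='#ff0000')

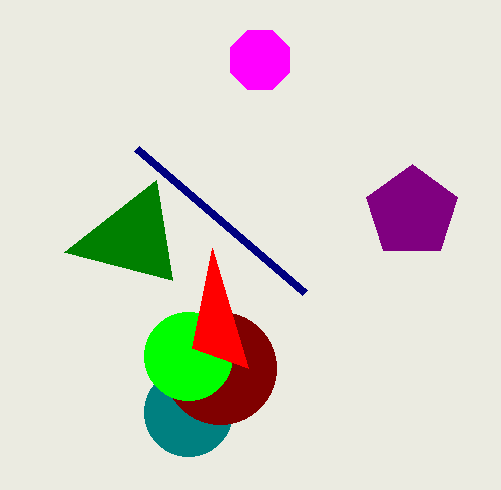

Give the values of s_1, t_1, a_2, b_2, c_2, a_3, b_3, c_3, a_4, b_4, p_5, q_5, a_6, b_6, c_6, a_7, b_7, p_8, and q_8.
s_1 = 304
t_1 = 292
a_2 = 188
b_2 = 412
c_2 = 44
a_3 = 412
b_3 = 212
c_3 = 48
a_4 = 260
b_4 = 60
p_5 = 64
q_5 = 252
a_6 = 220
b_6 = 368
c_6 = 56
a_7 = 188
b_7 = 356
p_8 = 248
q_8 = 368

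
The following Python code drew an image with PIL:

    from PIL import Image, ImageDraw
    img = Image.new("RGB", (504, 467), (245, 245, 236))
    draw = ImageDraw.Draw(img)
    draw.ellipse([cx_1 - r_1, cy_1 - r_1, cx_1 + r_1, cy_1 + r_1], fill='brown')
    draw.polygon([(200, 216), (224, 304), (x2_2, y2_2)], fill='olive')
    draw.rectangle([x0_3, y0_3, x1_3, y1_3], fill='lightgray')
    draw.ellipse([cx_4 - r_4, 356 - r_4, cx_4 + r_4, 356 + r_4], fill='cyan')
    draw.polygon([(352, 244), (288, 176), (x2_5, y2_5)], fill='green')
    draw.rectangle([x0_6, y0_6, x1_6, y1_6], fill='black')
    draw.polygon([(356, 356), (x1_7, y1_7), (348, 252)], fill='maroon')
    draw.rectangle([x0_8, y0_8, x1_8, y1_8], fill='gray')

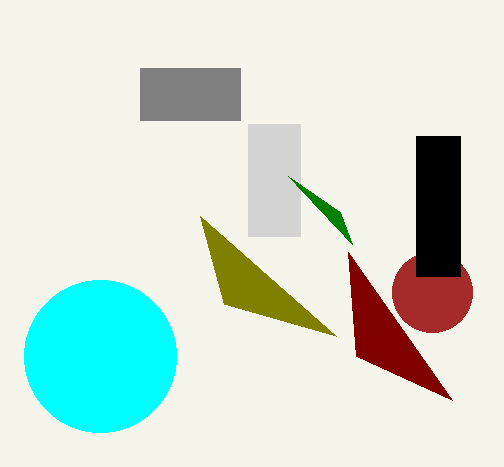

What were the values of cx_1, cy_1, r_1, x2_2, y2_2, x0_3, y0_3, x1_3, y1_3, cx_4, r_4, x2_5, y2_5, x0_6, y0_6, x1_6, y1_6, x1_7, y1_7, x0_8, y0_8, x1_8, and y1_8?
cx_1 = 432
cy_1 = 292
r_1 = 40
x2_2 = 336
y2_2 = 336
x0_3 = 248
y0_3 = 124
x1_3 = 300
y1_3 = 236
cx_4 = 100
r_4 = 76
x2_5 = 340
y2_5 = 212
x0_6 = 416
y0_6 = 136
x1_6 = 460
y1_6 = 276
x1_7 = 452
y1_7 = 400
x0_8 = 140
y0_8 = 68
x1_8 = 240
y1_8 = 120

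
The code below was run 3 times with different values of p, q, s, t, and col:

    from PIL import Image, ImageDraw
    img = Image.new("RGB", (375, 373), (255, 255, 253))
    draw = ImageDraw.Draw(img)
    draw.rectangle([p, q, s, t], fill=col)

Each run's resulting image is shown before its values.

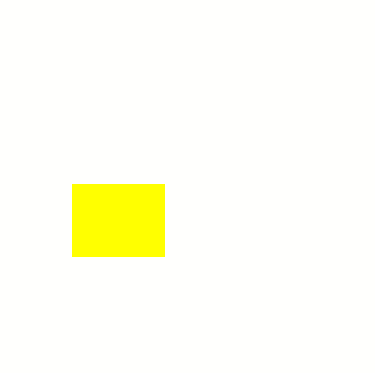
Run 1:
p = 72, q = 184, s = 164, t = 256, col = 'yellow'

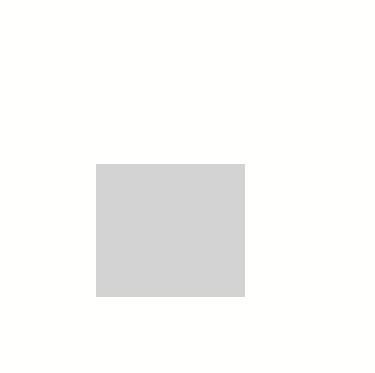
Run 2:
p = 96; q = 164; s = 244; t = 296; col = 'lightgray'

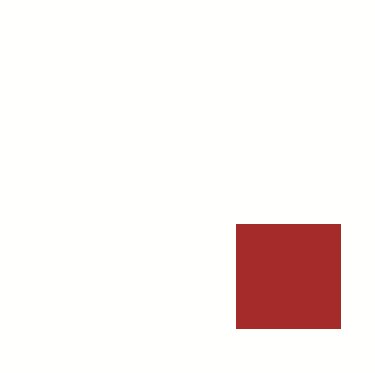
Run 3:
p = 236
q = 224
s = 340
t = 328
col = 'brown'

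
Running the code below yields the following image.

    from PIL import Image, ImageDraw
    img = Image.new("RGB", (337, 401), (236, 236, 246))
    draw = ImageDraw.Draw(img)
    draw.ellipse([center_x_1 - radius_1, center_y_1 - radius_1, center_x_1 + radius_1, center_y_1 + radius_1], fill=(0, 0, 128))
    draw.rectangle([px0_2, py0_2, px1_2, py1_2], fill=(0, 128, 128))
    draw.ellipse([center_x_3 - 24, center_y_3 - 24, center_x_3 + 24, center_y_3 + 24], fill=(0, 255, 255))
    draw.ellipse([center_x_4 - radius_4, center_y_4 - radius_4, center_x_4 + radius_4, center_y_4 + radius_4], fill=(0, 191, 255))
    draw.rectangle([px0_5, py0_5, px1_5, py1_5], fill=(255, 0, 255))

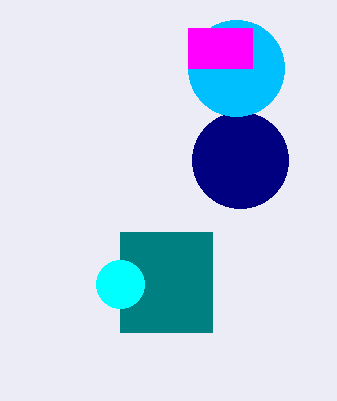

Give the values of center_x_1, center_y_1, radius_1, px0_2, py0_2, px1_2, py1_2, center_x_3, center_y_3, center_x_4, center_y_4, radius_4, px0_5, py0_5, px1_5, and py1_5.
center_x_1 = 240
center_y_1 = 160
radius_1 = 48
px0_2 = 120
py0_2 = 232
px1_2 = 212
py1_2 = 332
center_x_3 = 120
center_y_3 = 284
center_x_4 = 236
center_y_4 = 68
radius_4 = 48
px0_5 = 188
py0_5 = 28
px1_5 = 252
py1_5 = 68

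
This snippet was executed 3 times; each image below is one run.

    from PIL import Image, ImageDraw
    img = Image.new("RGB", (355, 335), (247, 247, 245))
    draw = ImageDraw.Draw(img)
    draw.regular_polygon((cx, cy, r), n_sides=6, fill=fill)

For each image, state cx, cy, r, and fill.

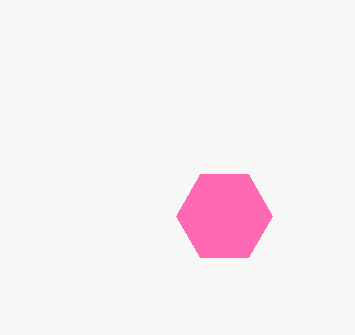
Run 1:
cx = 224; cy = 216; r = 48; fill = 'hotpink'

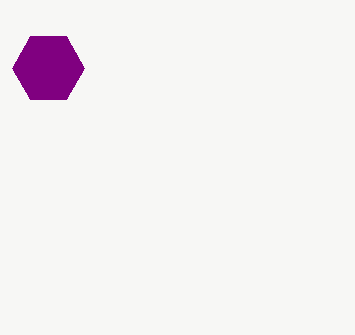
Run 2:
cx = 48
cy = 68
r = 36
fill = 'purple'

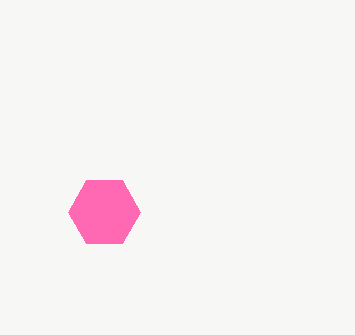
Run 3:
cx = 104; cy = 212; r = 36; fill = 'hotpink'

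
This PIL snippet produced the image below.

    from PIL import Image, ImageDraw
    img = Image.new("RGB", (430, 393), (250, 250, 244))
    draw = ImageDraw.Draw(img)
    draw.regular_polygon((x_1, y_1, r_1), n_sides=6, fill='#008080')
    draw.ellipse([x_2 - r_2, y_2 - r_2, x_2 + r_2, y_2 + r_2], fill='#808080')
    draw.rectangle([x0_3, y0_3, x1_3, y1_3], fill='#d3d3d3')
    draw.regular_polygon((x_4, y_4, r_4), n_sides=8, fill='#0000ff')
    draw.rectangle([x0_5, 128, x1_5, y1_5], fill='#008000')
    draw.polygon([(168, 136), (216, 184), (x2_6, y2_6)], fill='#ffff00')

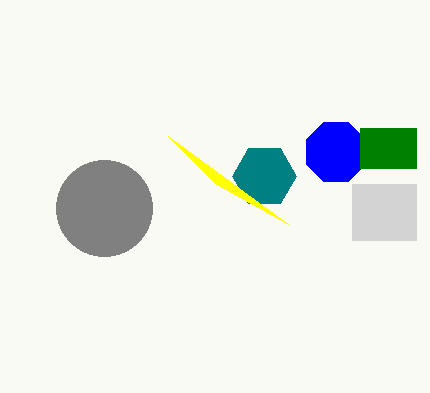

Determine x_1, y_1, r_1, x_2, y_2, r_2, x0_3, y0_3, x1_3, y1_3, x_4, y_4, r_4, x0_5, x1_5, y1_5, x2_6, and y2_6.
x_1 = 264
y_1 = 176
r_1 = 32
x_2 = 104
y_2 = 208
r_2 = 48
x0_3 = 352
y0_3 = 184
x1_3 = 416
y1_3 = 240
x_4 = 336
y_4 = 152
r_4 = 32
x0_5 = 360
x1_5 = 416
y1_5 = 168
x2_6 = 288
y2_6 = 224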